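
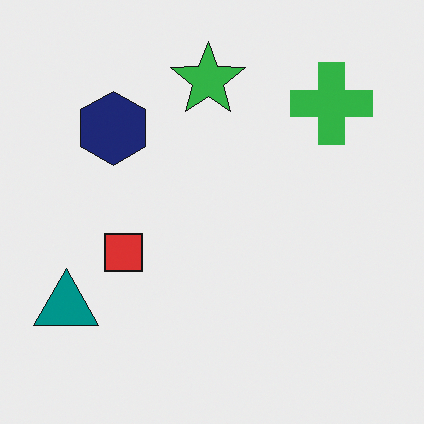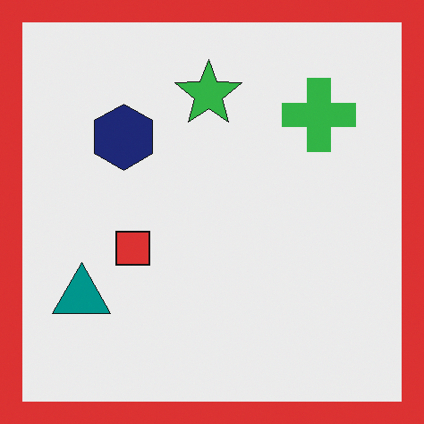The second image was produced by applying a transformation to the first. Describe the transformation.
This is the original image framed with a red border.

A solid red frame runs around the edge of the second image, with the content slightly shrunk inside it.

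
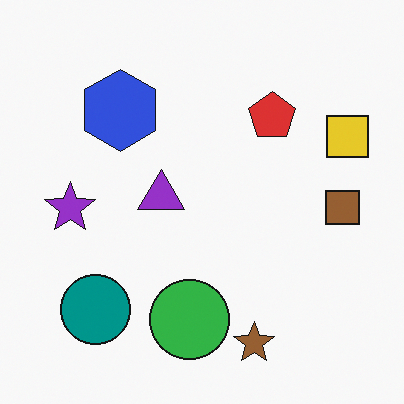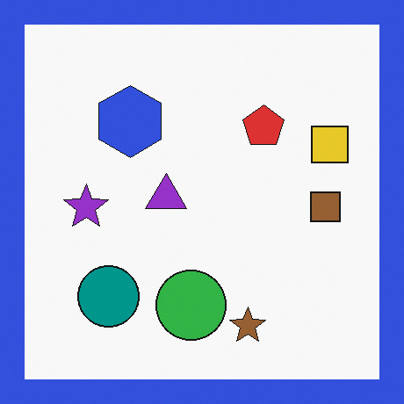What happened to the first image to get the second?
The second image is the first framed with a blue border.

A solid blue frame runs around the edge of the second image, with the content slightly shrunk inside it.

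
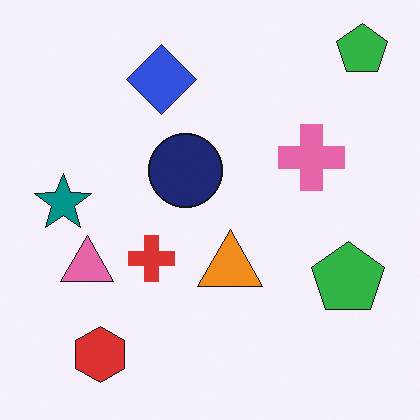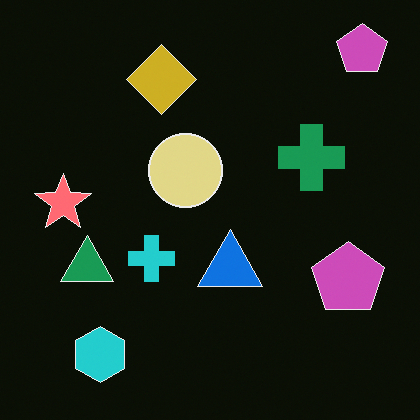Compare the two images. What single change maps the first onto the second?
The second image is the first color-inverted (negative).

The light background has become dark and every shape's color is its complement — a photographic negative.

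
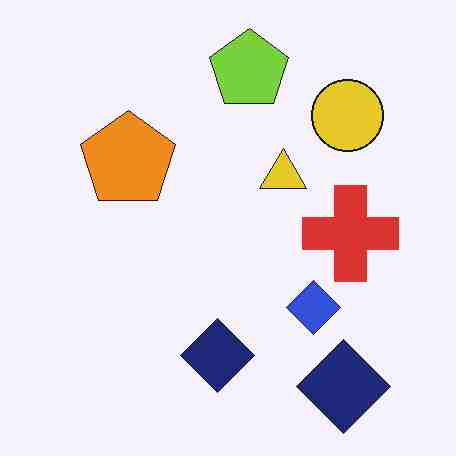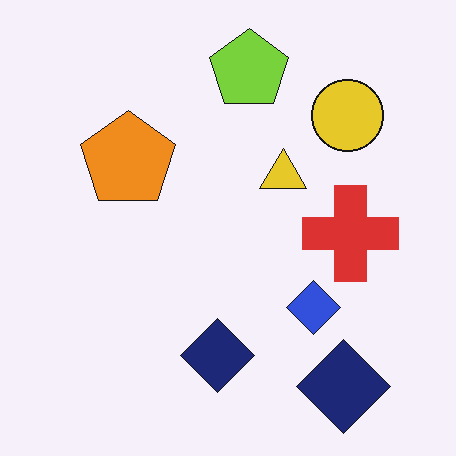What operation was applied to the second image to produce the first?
This is the original image heavily JPEG-compressed with obvious blocking artifacts.

Blocky 8×8 compression artifacts appear around shape edges and the flat background shows ringing — characteristic JPEG degradation.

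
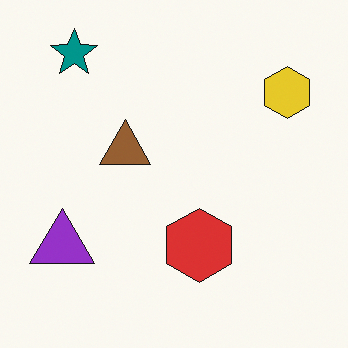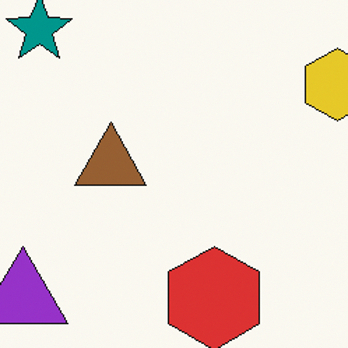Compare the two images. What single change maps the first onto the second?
It was cropped slightly and scaled back up.

The visible shapes are larger and the field of view is narrower; shapes near the original edges may be partly or wholly outside the frame — a crop-and-rescale.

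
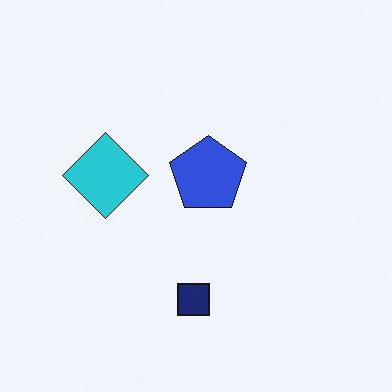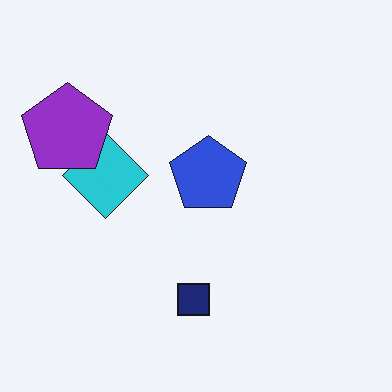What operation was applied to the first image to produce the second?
It was overlaid with an additional purple pentagon.

A purple pentagon appears in the second image that is absent from the first.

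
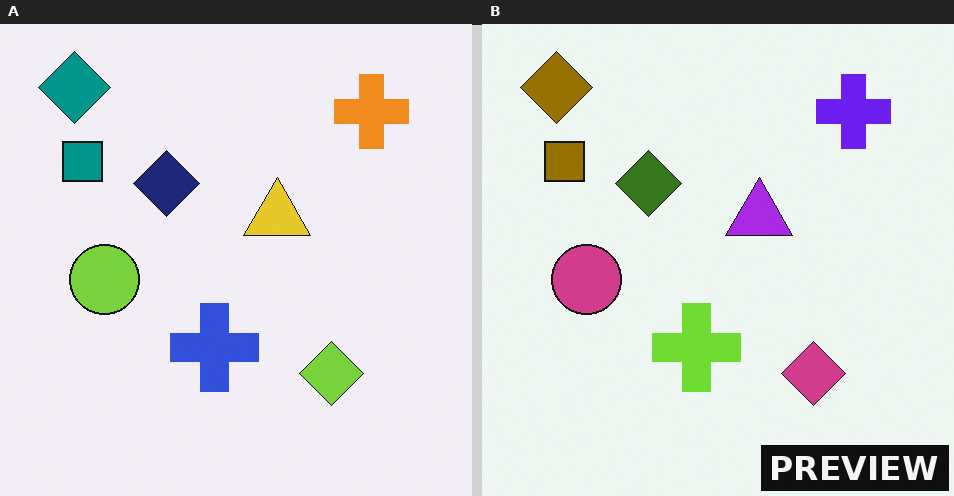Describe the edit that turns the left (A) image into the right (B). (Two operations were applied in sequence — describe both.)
The right (B) image is the left (A) hue-shifted through roughly half the color wheel, then watermarked with the text "PREVIEW" in the lower-right corner.

Every shape's color has rotated by the same amount around the hue wheel — a uniform hue shift. A dark label reading "PREVIEW" appears in the lower-right corner.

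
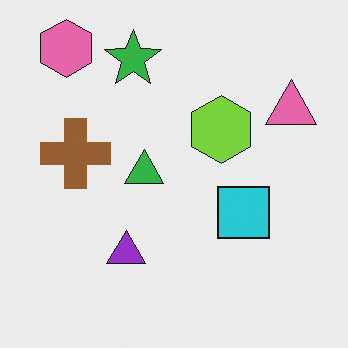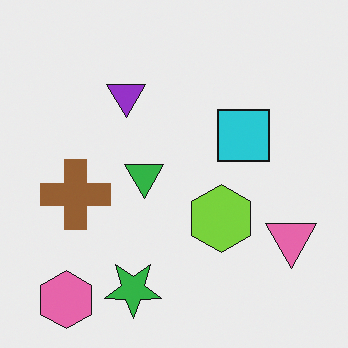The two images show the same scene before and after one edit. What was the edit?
Flipped vertically (top ↔ bottom).

The pink hexagon is in the top-left of the first image and the bottom-left of the second — shapes on opposite sides of the horizontal midline have swapped in a mirror flip.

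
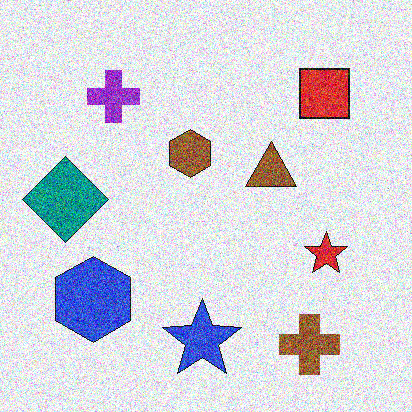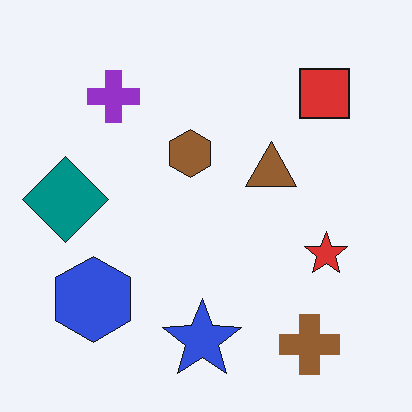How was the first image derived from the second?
The transformation is: degraded with heavy additive noise.

Random speckle covers the whole image, including the flat background.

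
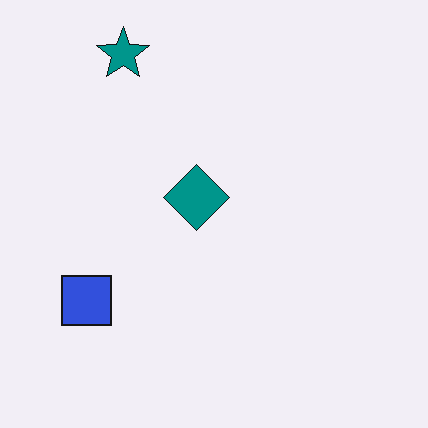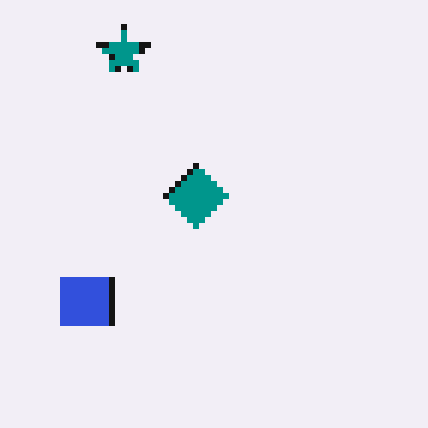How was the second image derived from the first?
The image was moderately pixelated.

Shapes are reduced to large square blocks; fine edges and outlines are lost — a downscale-then-upscale (mosaic) effect.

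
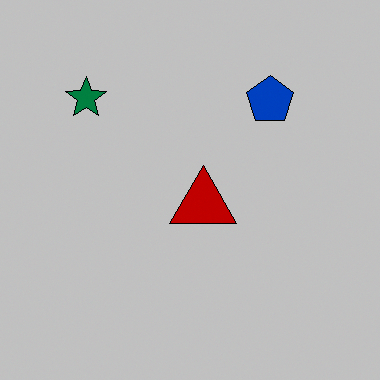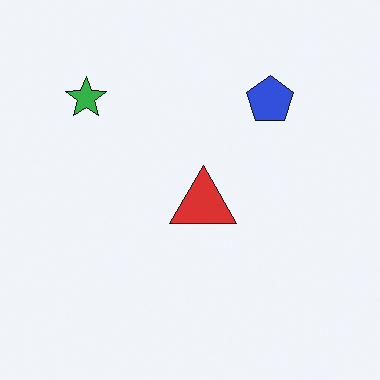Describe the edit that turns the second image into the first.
The image was heavily posterized to just a handful of flat colors.

Each flat color has snapped to a coarser quantized level — most visibly, the near-white background has dropped to a flat grey.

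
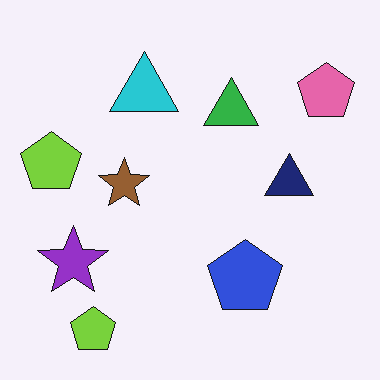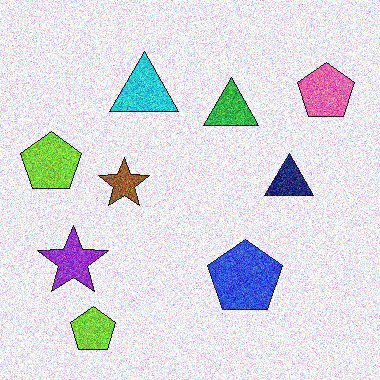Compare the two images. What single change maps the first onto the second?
It was degraded with strong gaussian noise.

Random speckle covers the whole image, including the flat background.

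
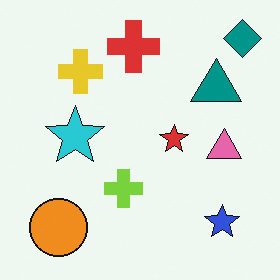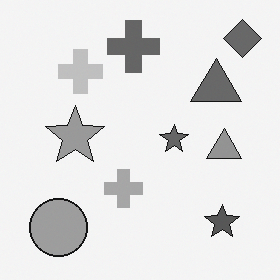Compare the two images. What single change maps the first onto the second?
Converted to grayscale.

All color is removed — every shape is now a shade of grey.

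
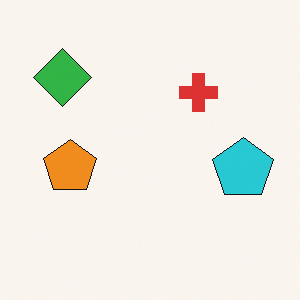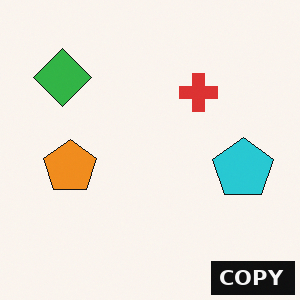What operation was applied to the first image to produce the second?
Watermarked with the text "COPY" in the lower-right corner.

A dark label reading "COPY" appears in the lower-right corner.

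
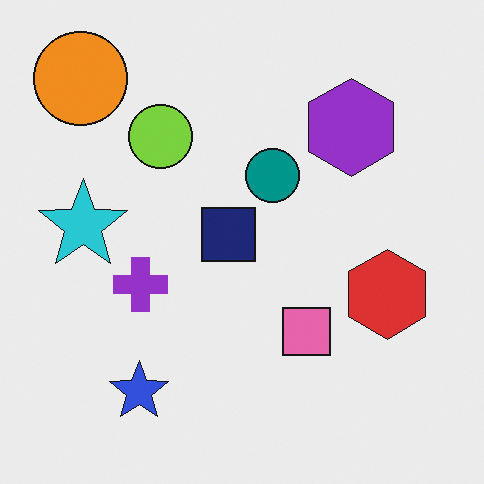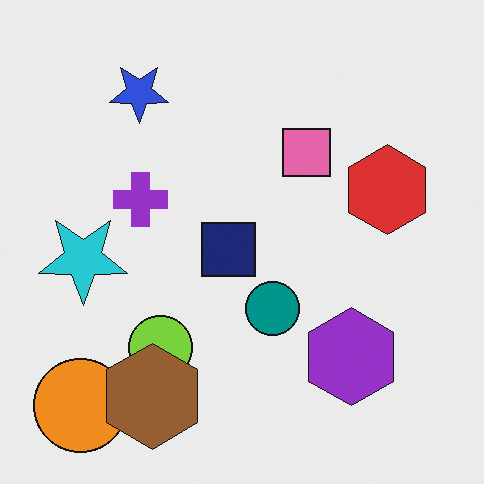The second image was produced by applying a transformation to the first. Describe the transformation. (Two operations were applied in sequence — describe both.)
The transformation is: flipped vertically (top ↔ bottom), then overlaid with an additional brown hexagon.

The orange circle is in the top-left of the first image and the bottom-left of the second — shapes on opposite sides of the horizontal midline have swapped in a mirror flip. A brown hexagon appears in the second image that is absent from the first.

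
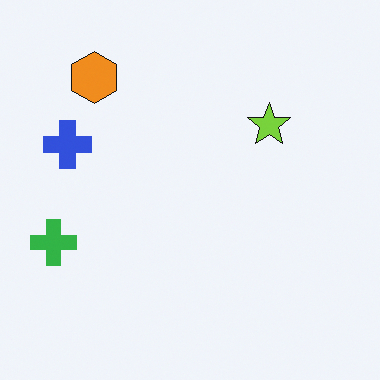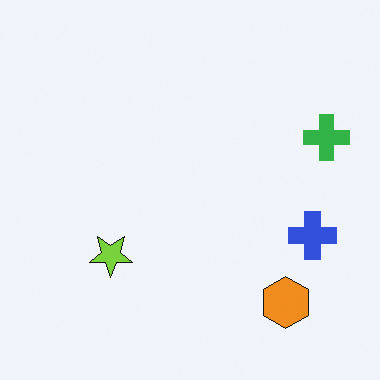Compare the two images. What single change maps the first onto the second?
Rotated 180°.

The orange hexagon sits in the top-left of the first image and the bottom-right of the second — consistent with a whole-image 180° rotation.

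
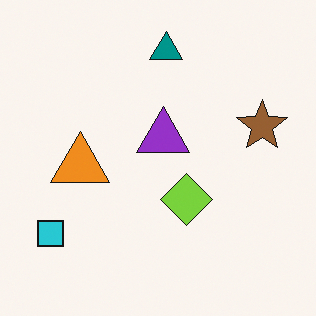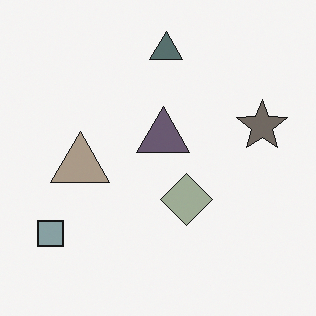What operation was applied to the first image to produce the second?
This is the original image made much more muted (saturation change).

All colors are more muted and greyish — a global saturation change.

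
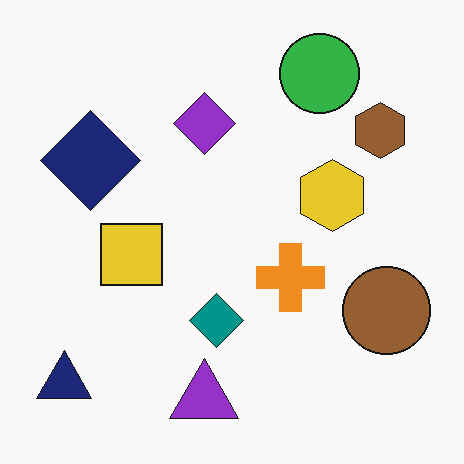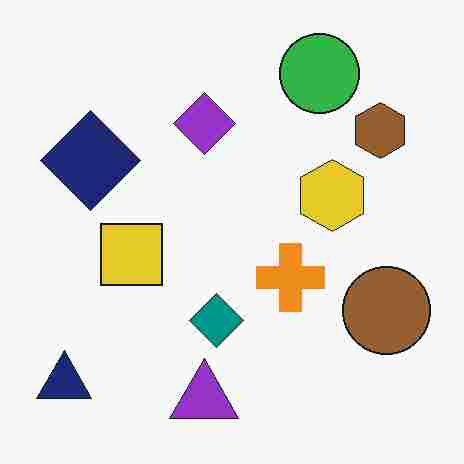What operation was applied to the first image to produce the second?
The transformation is: degraded with heavy JPEG compression.

Blocky 8×8 compression artifacts appear around shape edges and the flat background shows ringing — characteristic JPEG degradation.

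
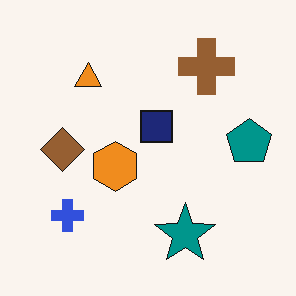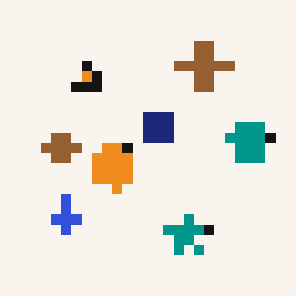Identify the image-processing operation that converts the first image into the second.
It was coarsely pixelated.

Shapes are reduced to large square blocks; fine edges and outlines are lost — a downscale-then-upscale (mosaic) effect.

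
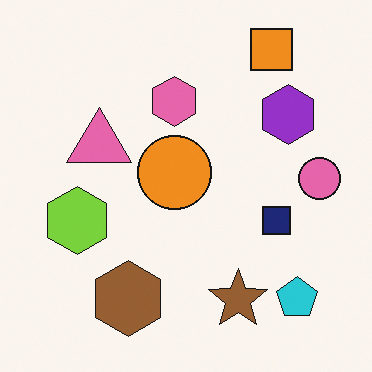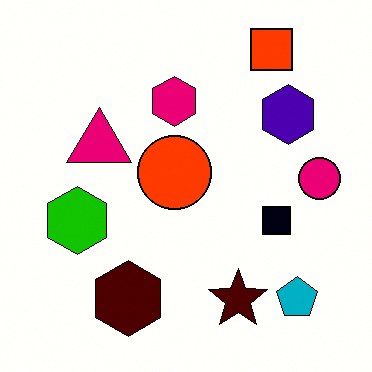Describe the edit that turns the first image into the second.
It was given much higher contrast.

Tones are pushed away from mid-grey across the whole image — a global contrast change.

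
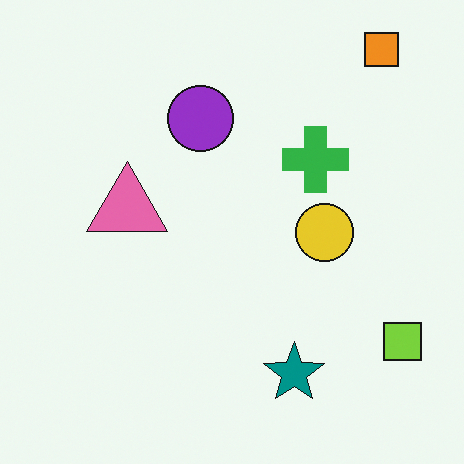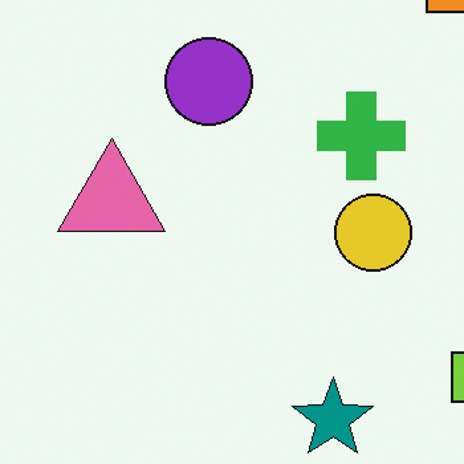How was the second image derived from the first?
The second image is the first cropped to a modestly smaller region and rescaled.

The visible shapes are larger and the field of view is narrower; shapes near the original edges may be partly or wholly outside the frame — a crop-and-rescale.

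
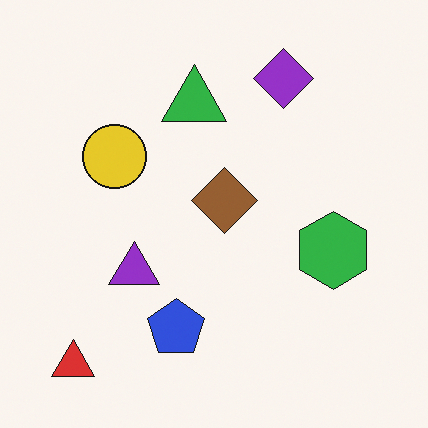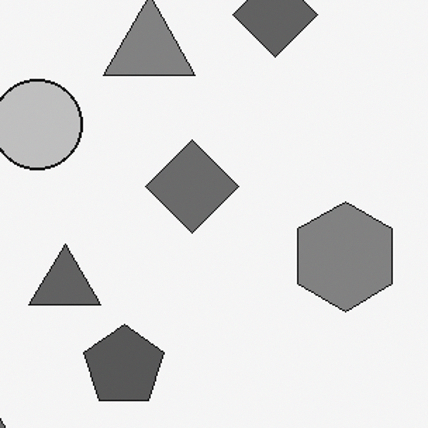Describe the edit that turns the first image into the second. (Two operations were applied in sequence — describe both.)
The image was converted to grayscale, then cropped to a modestly smaller region and rescaled.

All color is removed — every shape is now a shade of grey. The visible shapes are larger and the field of view is narrower; shapes near the original edges may be partly or wholly outside the frame — a crop-and-rescale.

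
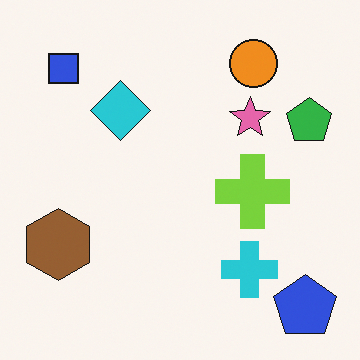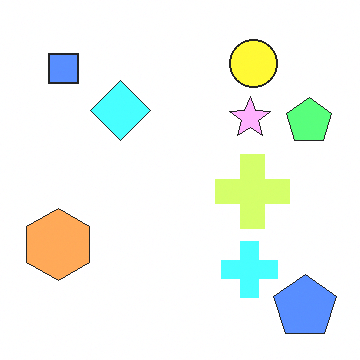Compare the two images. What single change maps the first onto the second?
The second image is the first noticeably brightened.

Every pixel — background and shapes alike — is uniformly brightened.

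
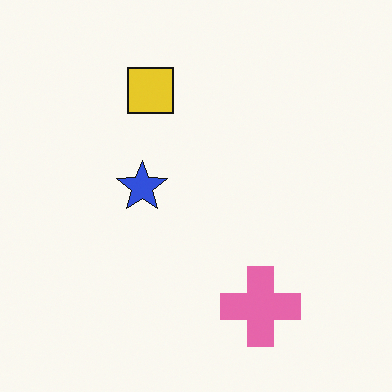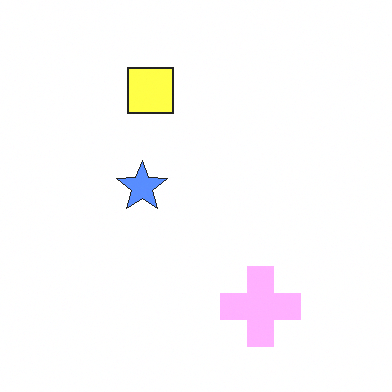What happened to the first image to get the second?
The transformation is: brightened a lot.

Every pixel — background and shapes alike — is uniformly brightened.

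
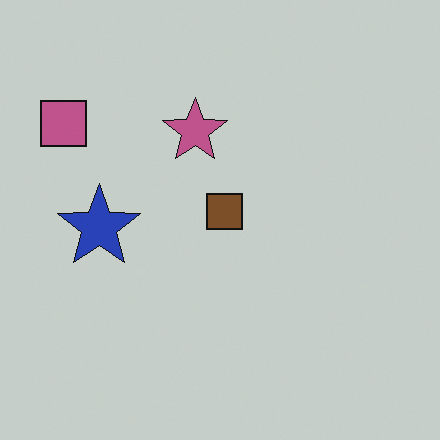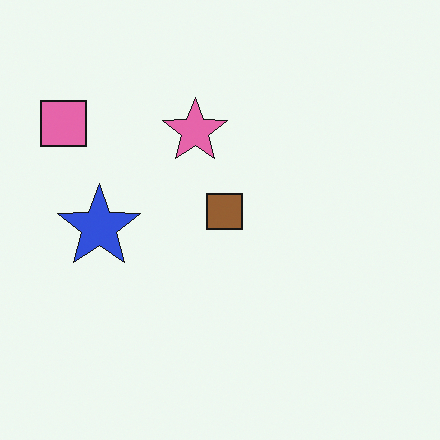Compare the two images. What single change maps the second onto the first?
The transformation is: darkened a little.

Every pixel — background and shapes alike — is uniformly darkened.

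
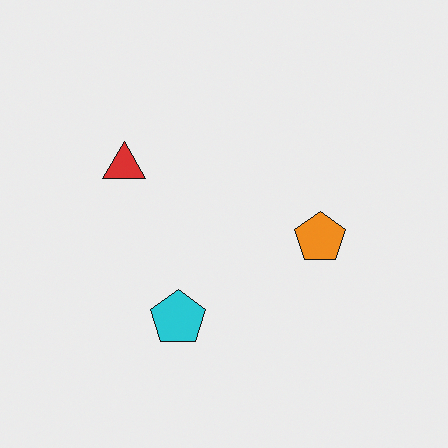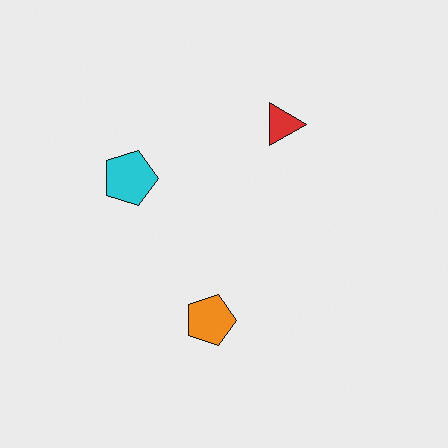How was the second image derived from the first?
This is the original image rotated 90° clockwise.

The red triangle sits in the left of the first image and the top of the second — consistent with a whole-image 90° clockwise rotation.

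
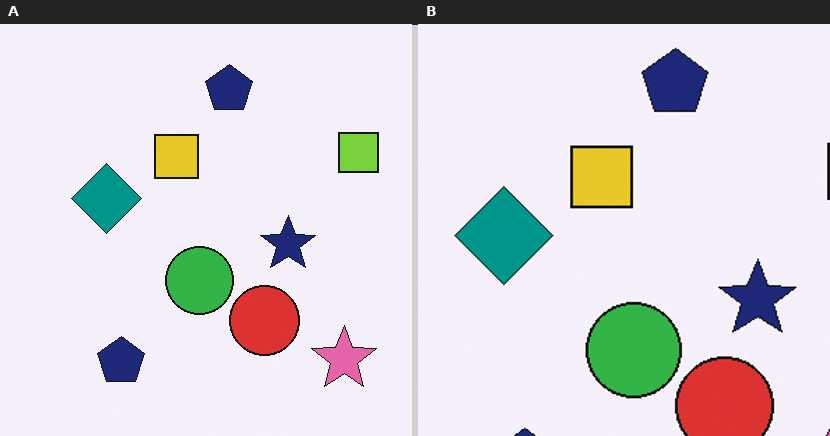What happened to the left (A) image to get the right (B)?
The image was cropped to a modestly smaller region and rescaled.

The visible shapes are larger and the field of view is narrower; shapes near the original edges may be partly or wholly outside the frame — a crop-and-rescale.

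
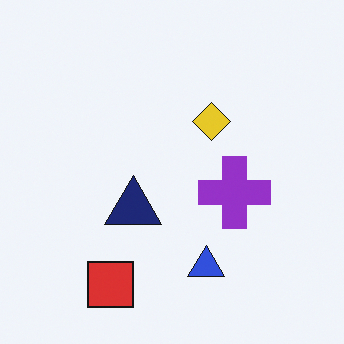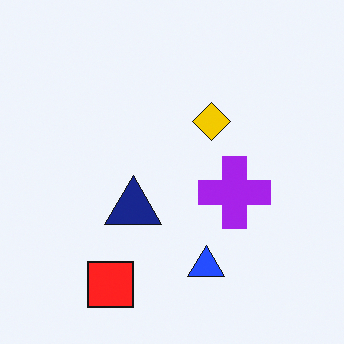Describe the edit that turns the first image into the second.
This is the original image slightly oversaturated.

All colors are more vivid — a global saturation change.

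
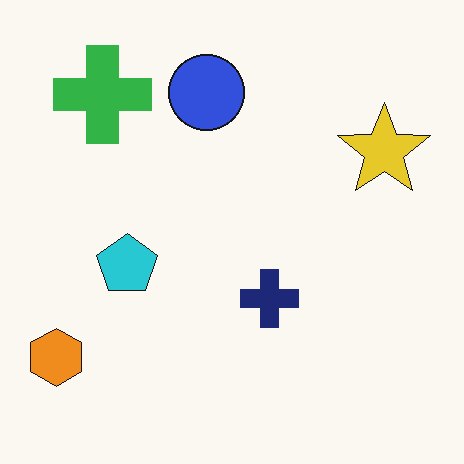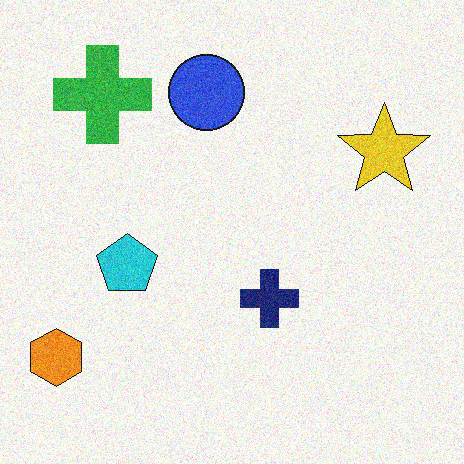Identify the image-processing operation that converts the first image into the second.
The transformation is: degraded with visible gaussian noise.

Random speckle covers the whole image, including the flat background.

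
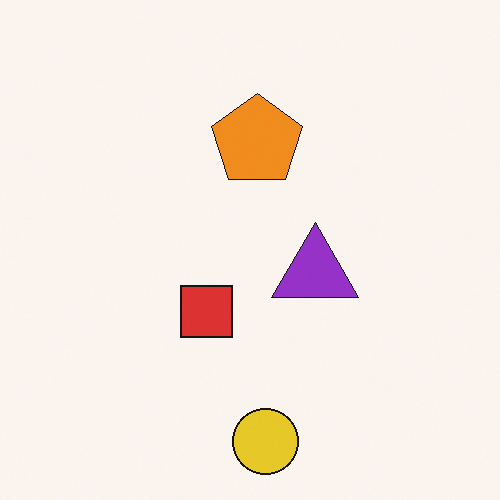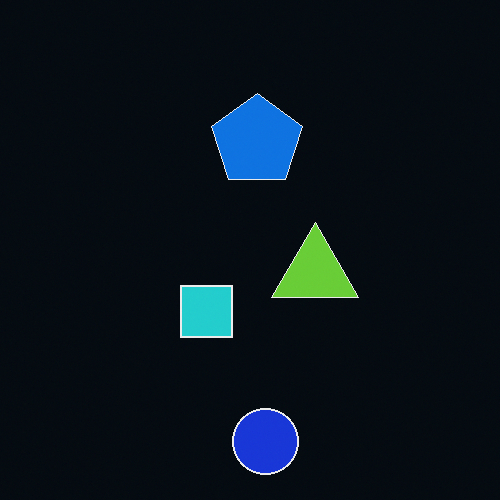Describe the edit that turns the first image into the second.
Color-inverted (negative).

The light background has become dark and every shape's color is its complement — a photographic negative.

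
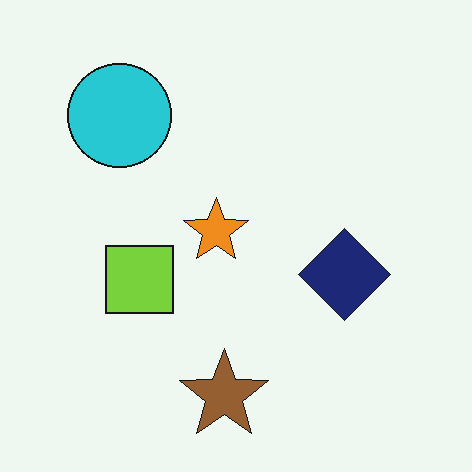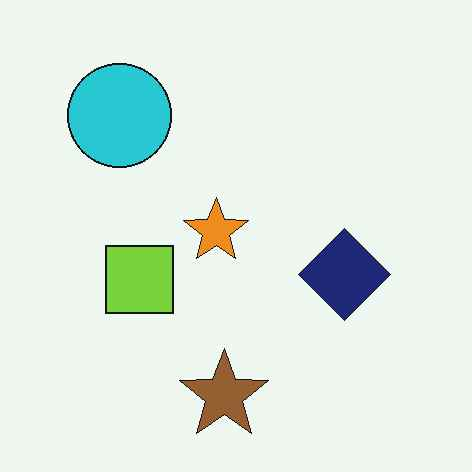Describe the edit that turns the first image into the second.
The image was JPEG-compressed with visible artifacts.

Blocky 8×8 compression artifacts appear around shape edges and the flat background shows ringing — characteristic JPEG degradation.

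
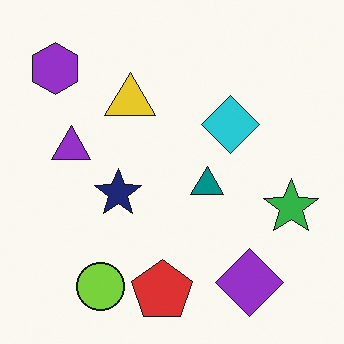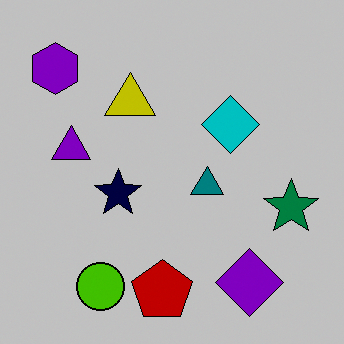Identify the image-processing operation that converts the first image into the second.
The second image is the first heavily posterized to just a handful of flat colors.

Each flat color has snapped to a coarser quantized level — most visibly, the near-white background has dropped to a flat grey.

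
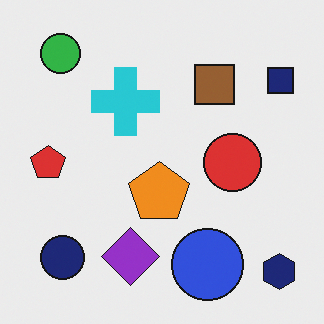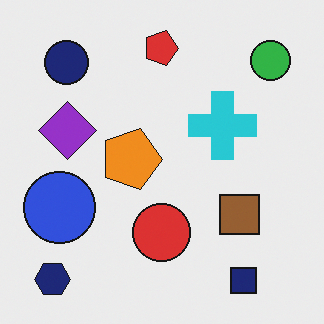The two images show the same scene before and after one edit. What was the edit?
Rotated 90° clockwise.

The navy hexagon sits in the bottom-right of the first image and the bottom-left of the second — consistent with a whole-image 90° clockwise rotation.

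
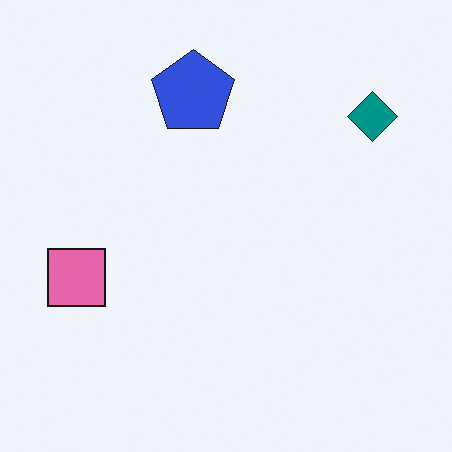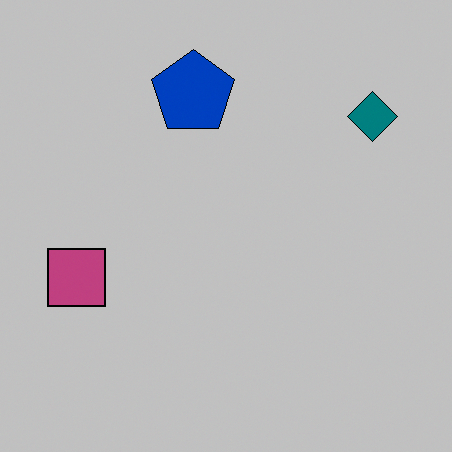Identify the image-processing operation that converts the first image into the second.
Heavily posterized to just a handful of flat colors.

Each flat color has snapped to a coarser quantized level — most visibly, the near-white background has dropped to a flat grey.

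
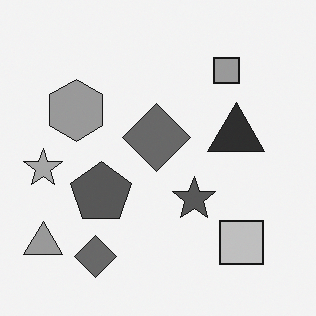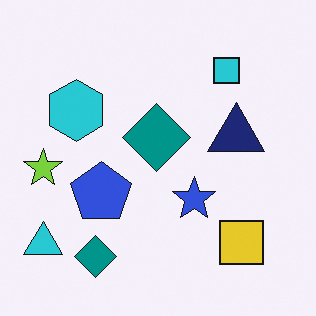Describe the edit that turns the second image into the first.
This is the original image converted to grayscale.

All color is removed — every shape is now a shade of grey.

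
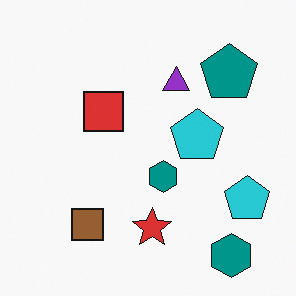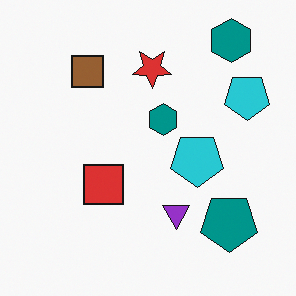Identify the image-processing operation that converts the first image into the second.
The image was flipped vertically (top ↔ bottom).

The red star is in the bottom of the first image and the top of the second — shapes on opposite sides of the horizontal midline have swapped in a mirror flip.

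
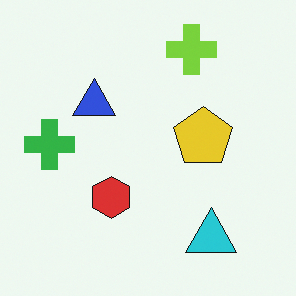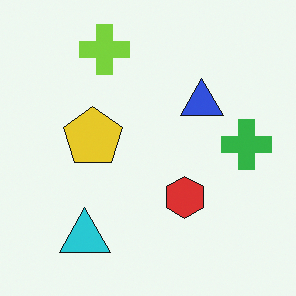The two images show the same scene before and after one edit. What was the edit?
This is the original image flipped horizontally (left ↔ right).

The green cross is in the left of the first image and the right of the second — shapes on opposite sides of the vertical midline have swapped in a mirror flip.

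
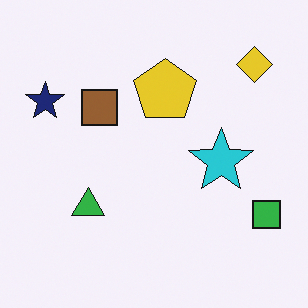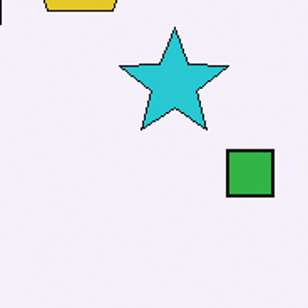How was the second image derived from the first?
The transformation is: cropped to a noticeably smaller region and rescaled.

The visible shapes are larger and the field of view is narrower; shapes near the original edges may be partly or wholly outside the frame — a crop-and-rescale.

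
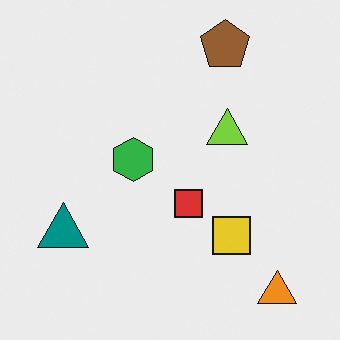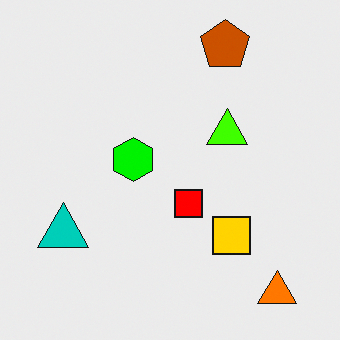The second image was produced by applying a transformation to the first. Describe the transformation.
The transformation is: made much more vivid (saturation change).

All colors are more vivid — a global saturation change.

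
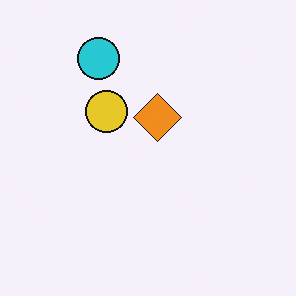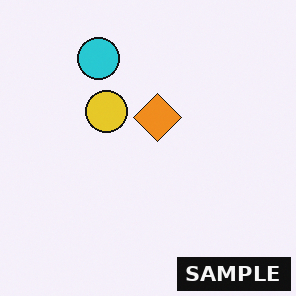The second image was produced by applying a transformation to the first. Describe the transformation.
The second image is the first watermarked with the text "SAMPLE" in the lower-right corner.

A dark label reading "SAMPLE" appears in the lower-right corner.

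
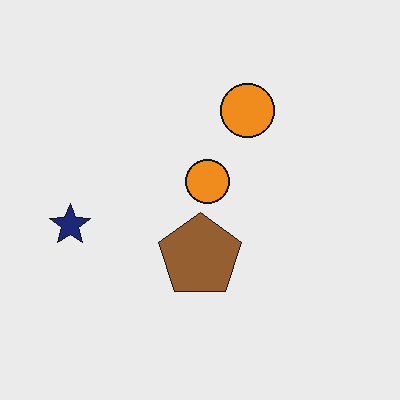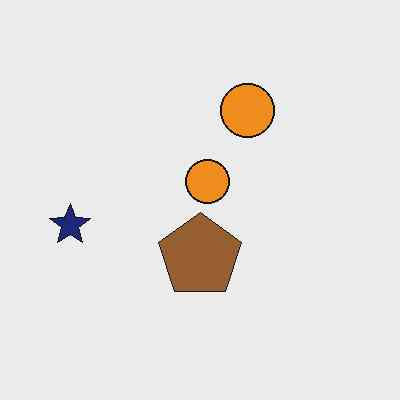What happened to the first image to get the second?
It was given moderate JPEG compression.

Blocky 8×8 compression artifacts appear around shape edges and the flat background shows ringing — characteristic JPEG degradation.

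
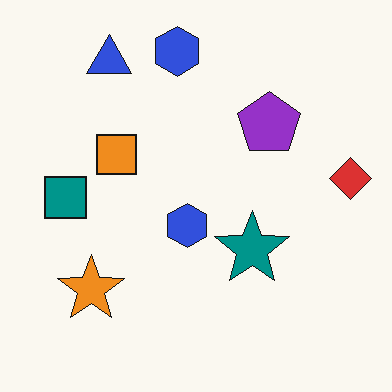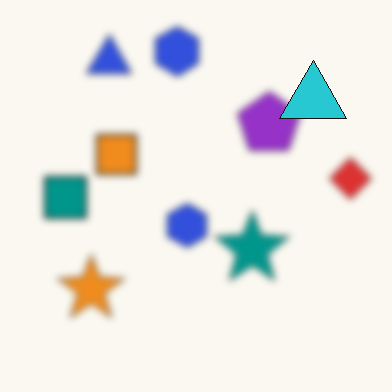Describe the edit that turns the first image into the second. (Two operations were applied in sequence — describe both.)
The second image is the first noticeably gaussian-blurred, then overlaid with an additional cyan triangle.

Shape edges and outlines are uniformly softened across the whole image. A cyan triangle appears in the second image that is absent from the first.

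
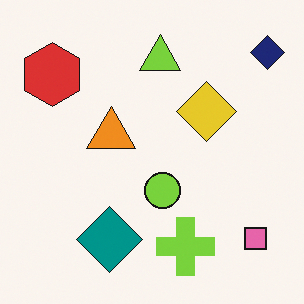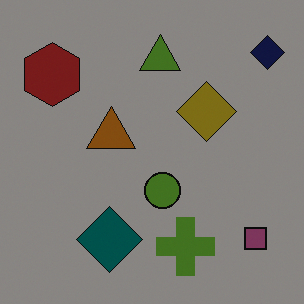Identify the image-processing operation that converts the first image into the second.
This is the original image substantially darkened.

Every pixel — background and shapes alike — is uniformly darkened.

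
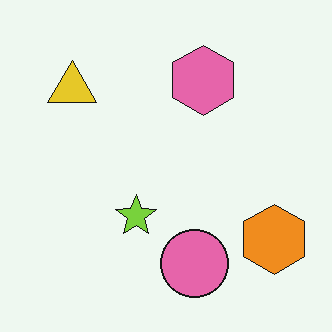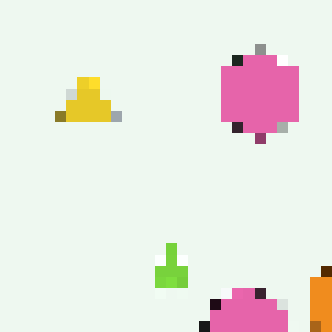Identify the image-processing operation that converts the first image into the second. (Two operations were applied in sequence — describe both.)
Cropped slightly and scaled back up, then coarsely pixelated.

The visible shapes are larger and the field of view is narrower; shapes near the original edges may be partly or wholly outside the frame — a crop-and-rescale. Shapes are reduced to large square blocks; fine edges and outlines are lost — a downscale-then-upscale (mosaic) effect.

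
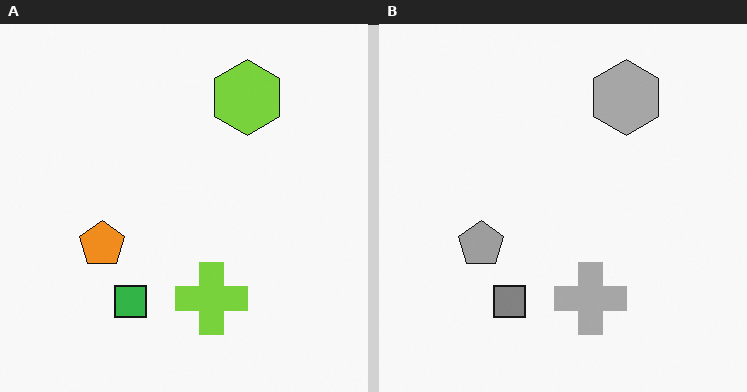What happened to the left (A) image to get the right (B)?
This is the original image converted to grayscale.

All color is removed — every shape is now a shade of grey.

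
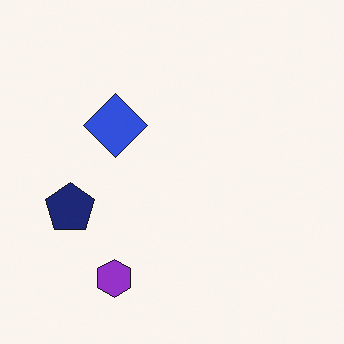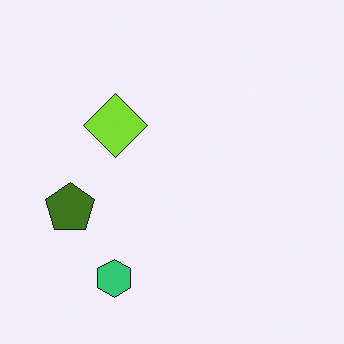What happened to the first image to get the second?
The transformation is: hue-shifted by a large amount.

Every shape's color has rotated by the same amount around the hue wheel — a uniform hue shift.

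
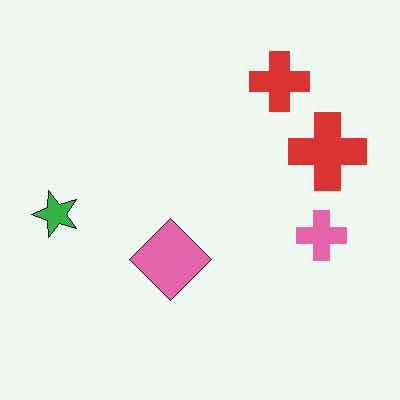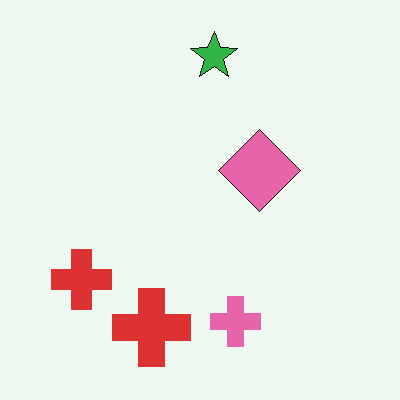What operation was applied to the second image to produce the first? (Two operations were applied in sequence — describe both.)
This is the original image given moderate JPEG compression, then transposed (reflected across the top-left ↔ bottom-right diagonal).

Blocky 8×8 compression artifacts appear around shape edges and the flat background shows ringing — characteristic JPEG degradation. Shapes have swapped their row and column positions — what was in the top-right is now in the bottom-left — a diagonal reflection.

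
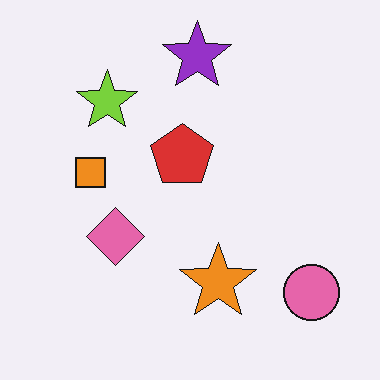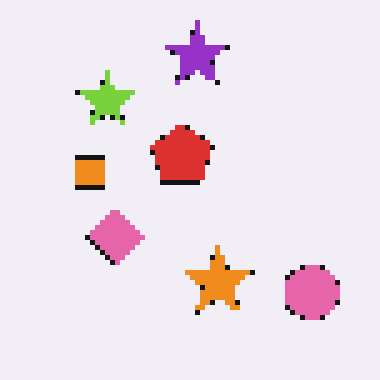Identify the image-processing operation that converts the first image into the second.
The transformation is: mildly pixelated.

Shapes are reduced to large square blocks; fine edges and outlines are lost — a downscale-then-upscale (mosaic) effect.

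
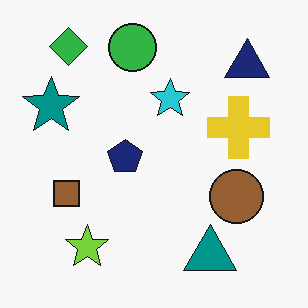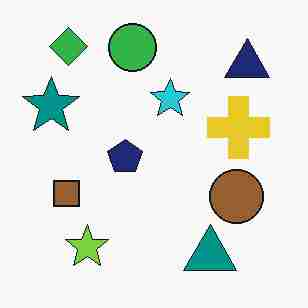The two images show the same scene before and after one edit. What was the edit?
It was heavily JPEG-compressed with obvious blocking artifacts.

Blocky 8×8 compression artifacts appear around shape edges and the flat background shows ringing — characteristic JPEG degradation.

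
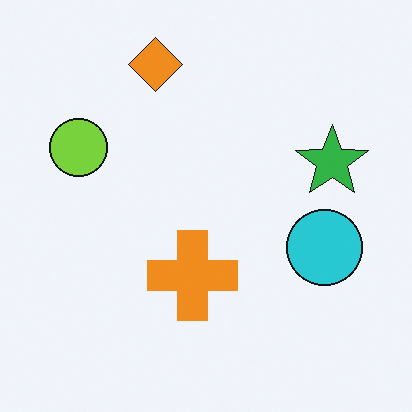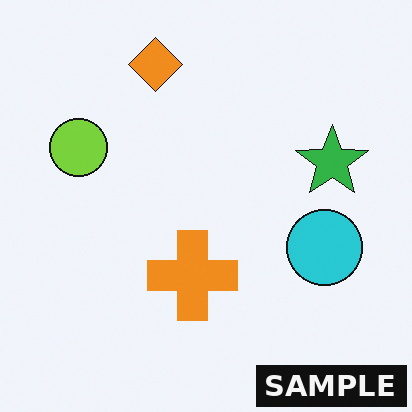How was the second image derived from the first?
The second image is the first watermarked with the text "SAMPLE" in the lower-right corner.

A dark label reading "SAMPLE" appears in the lower-right corner.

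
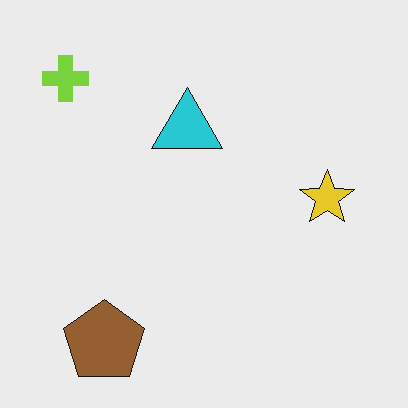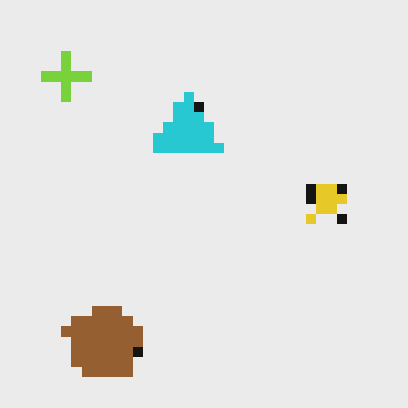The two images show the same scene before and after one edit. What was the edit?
The transformation is: coarsely pixelated.

Shapes are reduced to large square blocks; fine edges and outlines are lost — a downscale-then-upscale (mosaic) effect.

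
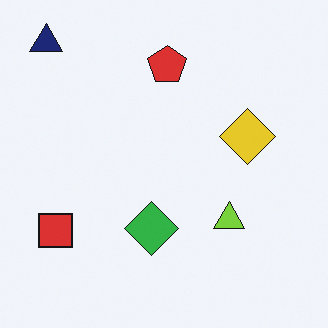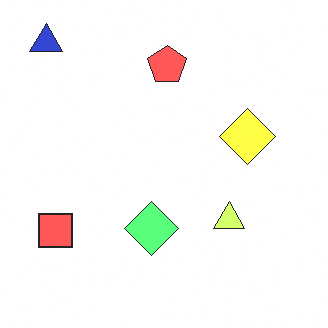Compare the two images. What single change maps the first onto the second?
This is the original image noticeably brightened.

Every pixel — background and shapes alike — is uniformly brightened.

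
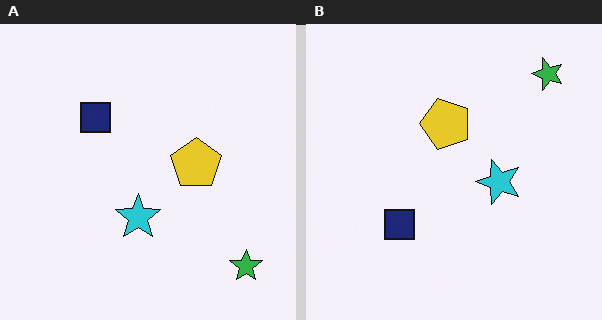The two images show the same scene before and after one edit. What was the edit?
The transformation is: rotated 90° counter-clockwise.

The green star sits in the bottom-right of the left (A) image and the top-right of the right (B) — consistent with a whole-image 90° counter-clockwise rotation.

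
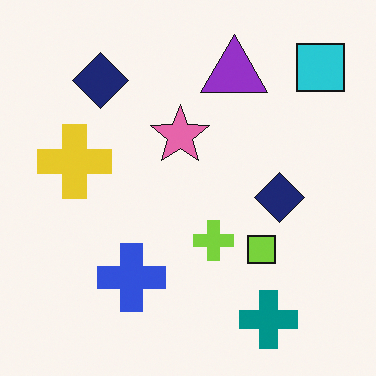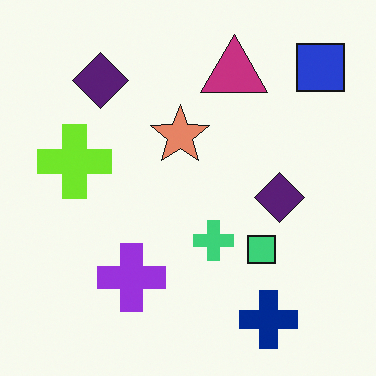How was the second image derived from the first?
It was hue-shifted by a small amount.

Every shape's color has rotated by the same amount around the hue wheel — a uniform hue shift.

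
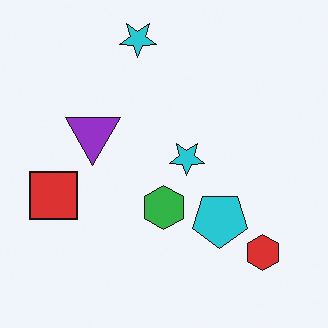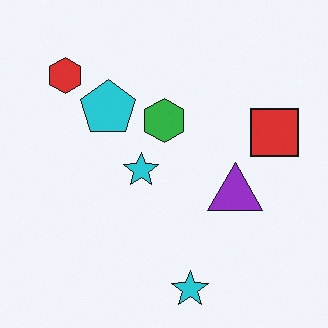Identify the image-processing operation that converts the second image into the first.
It was rotated 180°.

The red hexagon sits in the top-left of the second image and the bottom-right of the first — consistent with a whole-image 180° rotation.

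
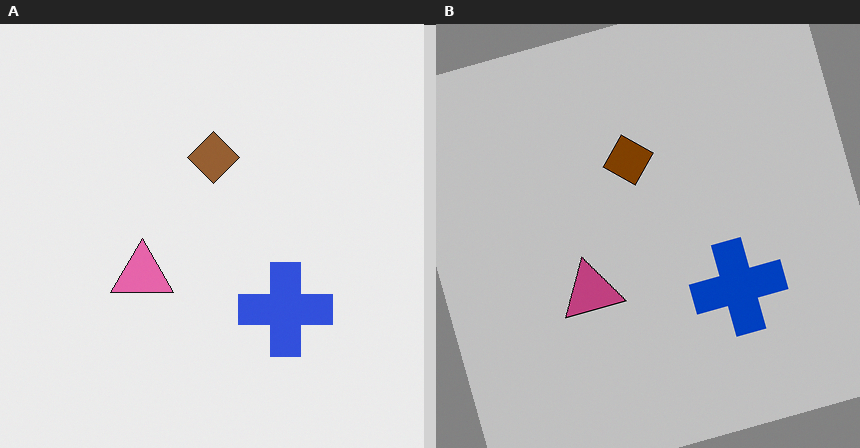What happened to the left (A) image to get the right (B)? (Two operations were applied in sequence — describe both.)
The right (B) image is the left (A) aggressively posterized, then rotated counter-clockwise by a moderate amount.

Each flat color has snapped to a coarser quantized level — most visibly, the near-white background has dropped to a flat grey. Every shape is tilted by the same angle and the image corners show triangular fill wedges — a whole-image rotation by a non-right angle.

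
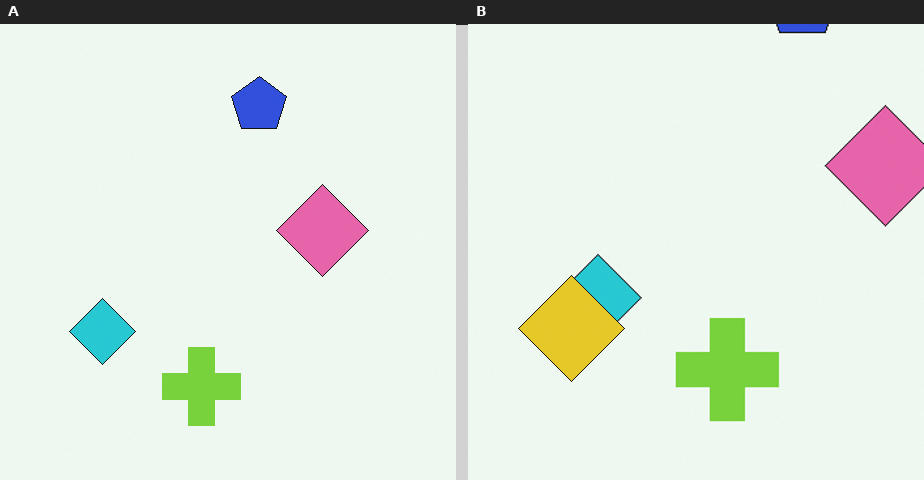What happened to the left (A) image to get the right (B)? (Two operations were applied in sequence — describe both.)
It was cropped slightly and scaled back up, then overlaid with an additional yellow diamond.

The visible shapes are larger and the field of view is narrower; shapes near the original edges may be partly or wholly outside the frame — a crop-and-rescale. A yellow diamond appears in the right (B) image that is absent from the left (A).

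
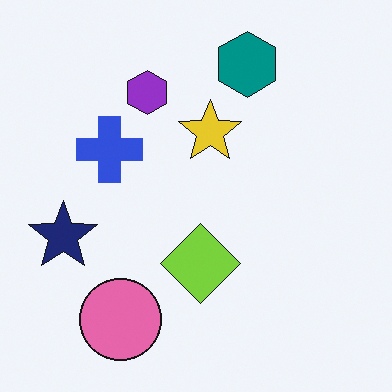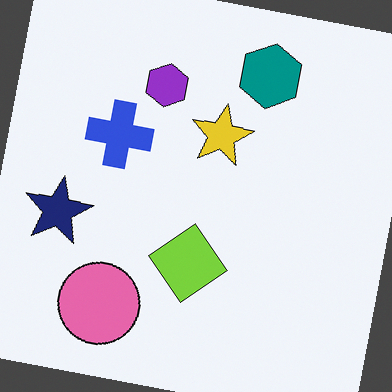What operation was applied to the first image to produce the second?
This is the original image rotated clockwise by a slight angle.

Every shape is tilted by the same angle and the image corners show triangular fill wedges — a whole-image rotation by a non-right angle.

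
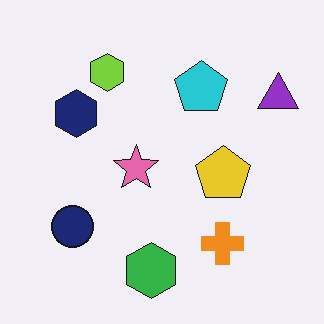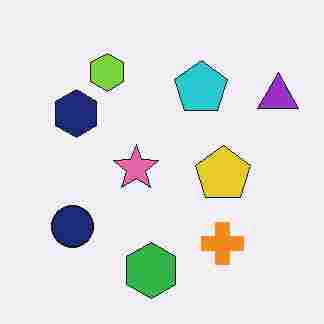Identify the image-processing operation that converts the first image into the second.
Degraded with heavy JPEG compression.

Blocky 8×8 compression artifacts appear around shape edges and the flat background shows ringing — characteristic JPEG degradation.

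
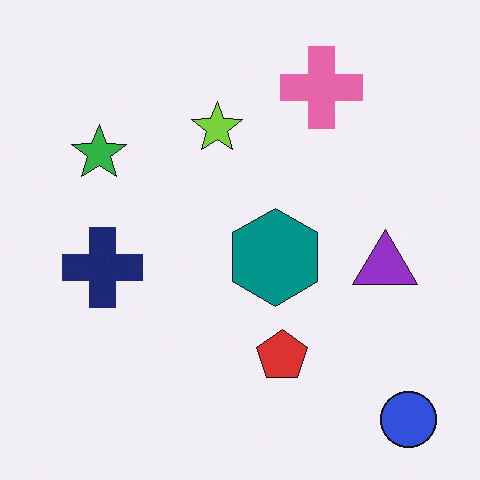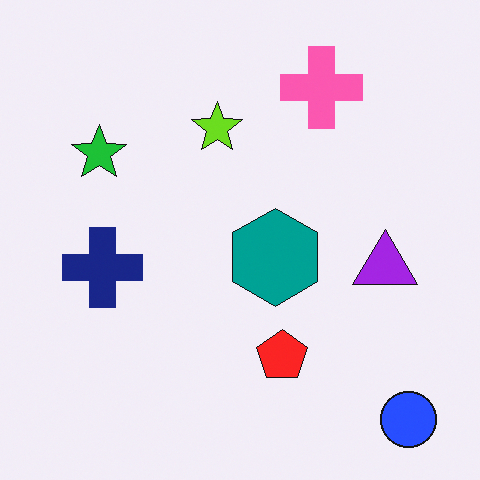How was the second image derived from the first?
This is the original image slightly oversaturated.

All colors are more vivid — a global saturation change.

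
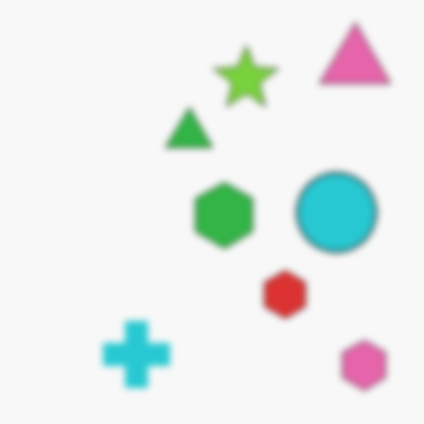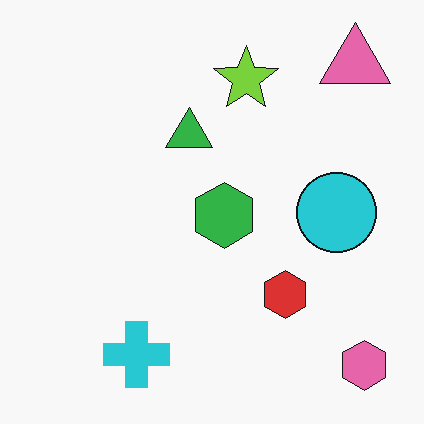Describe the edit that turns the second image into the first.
The first image is the second moderately blurred.

Shape edges and outlines are uniformly softened across the whole image.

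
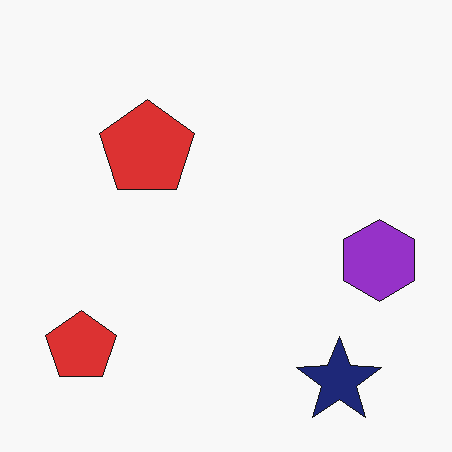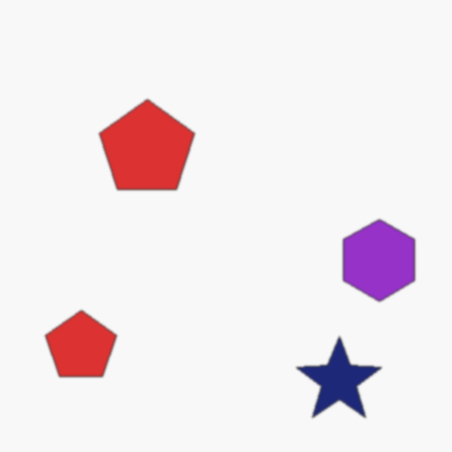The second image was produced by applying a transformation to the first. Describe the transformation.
This is the original image slightly softened.

Shape edges and outlines are uniformly softened across the whole image.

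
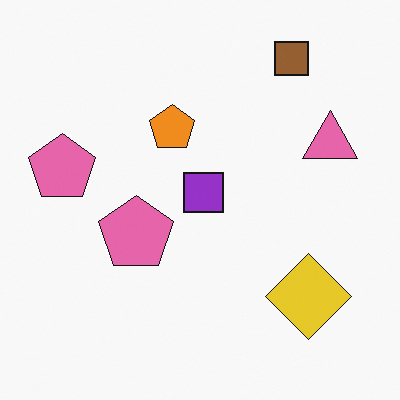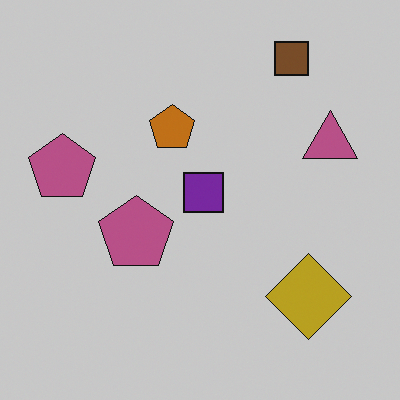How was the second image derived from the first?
This is the original image slightly darkened.

Every pixel — background and shapes alike — is uniformly darkened.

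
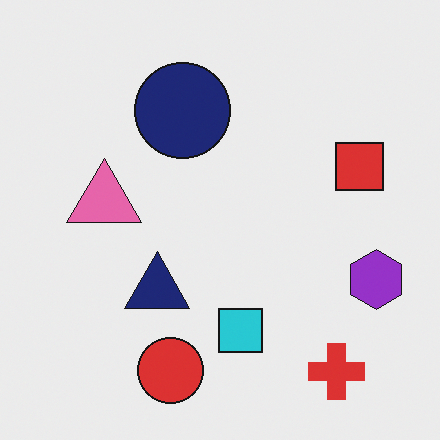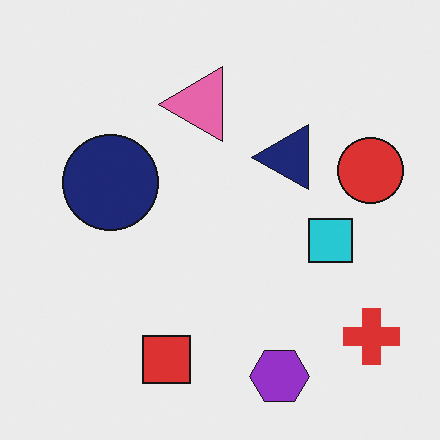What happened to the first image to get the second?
The transformation is: transposed (reflected across the top-left ↔ bottom-right diagonal).

Shapes have swapped their row and column positions — what was in the top-right is now in the bottom-left — a diagonal reflection.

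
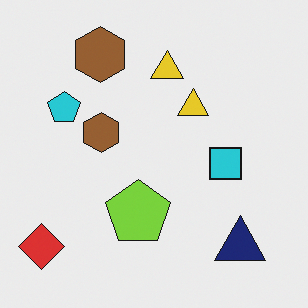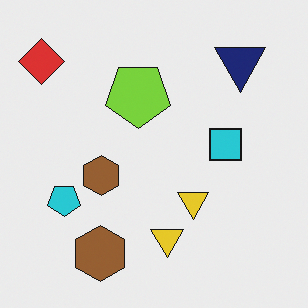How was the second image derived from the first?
This is the original image flipped vertically (top ↔ bottom).

The red diamond is in the bottom-left of the first image and the top-left of the second — shapes on opposite sides of the horizontal midline have swapped in a mirror flip.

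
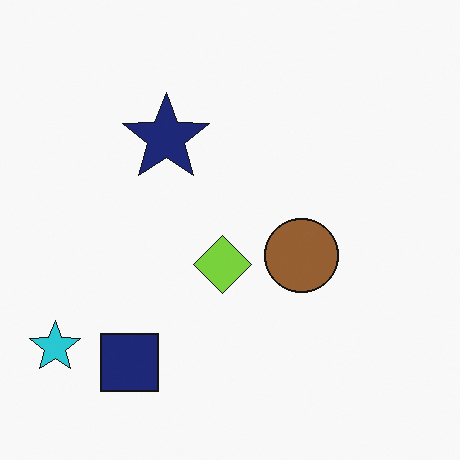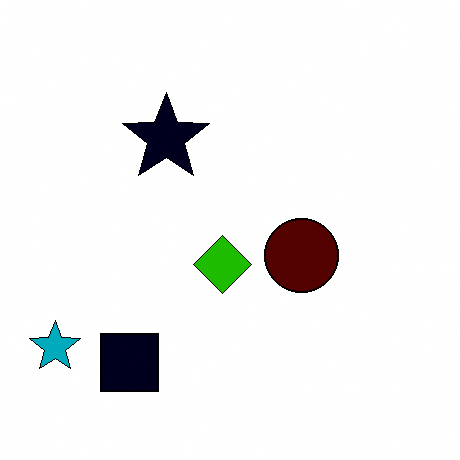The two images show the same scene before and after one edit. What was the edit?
The second image is the first boosted in contrast.

Tones are pushed away from mid-grey across the whole image — a global contrast change.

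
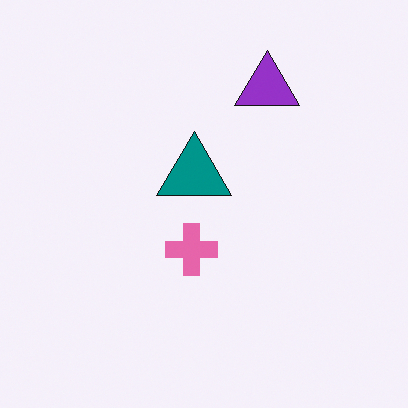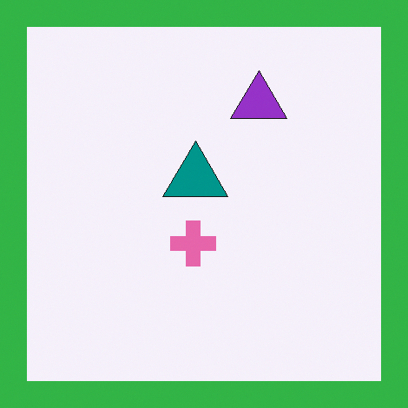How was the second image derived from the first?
The second image is the first framed with a green border.

A solid green frame runs around the edge of the second image, with the content slightly shrunk inside it.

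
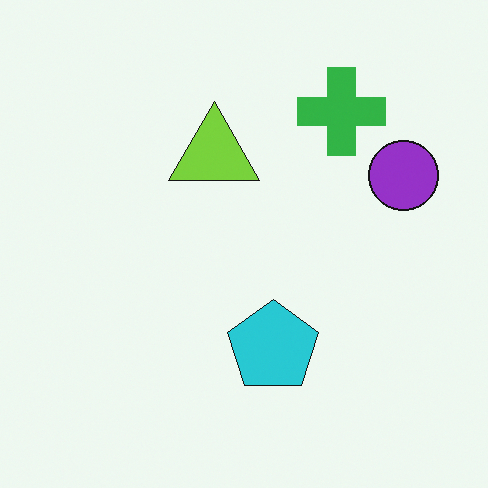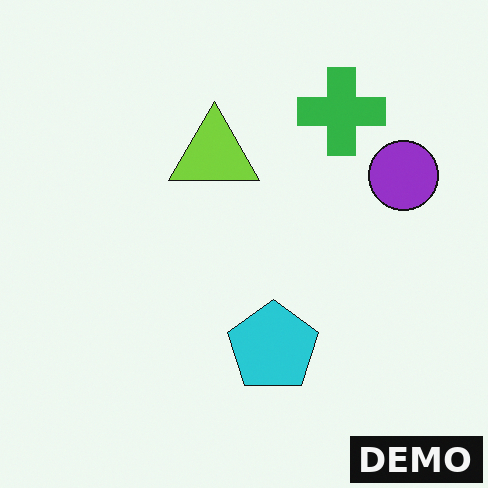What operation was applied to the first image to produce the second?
The transformation is: watermarked with the text "DEMO" in the lower-right corner.

A dark label reading "DEMO" appears in the lower-right corner.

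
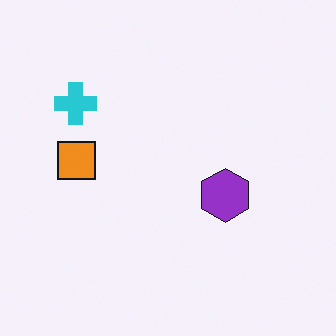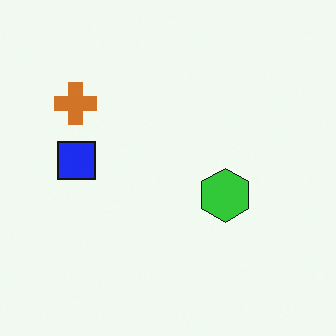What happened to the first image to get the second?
The second image is the first hue-shifted by a large amount.

Every shape's color has rotated by the same amount around the hue wheel — a uniform hue shift.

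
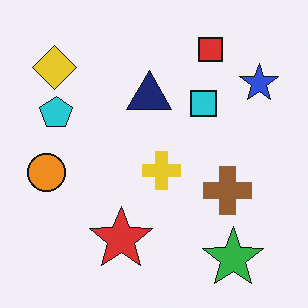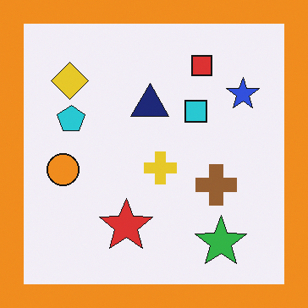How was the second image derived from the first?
The transformation is: framed with a orange border.

A solid orange frame runs around the edge of the second image, with the content slightly shrunk inside it.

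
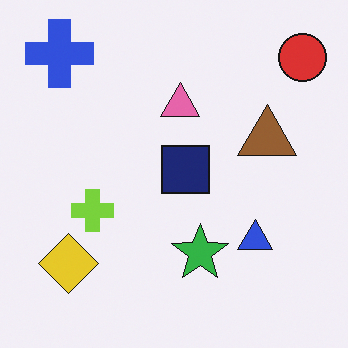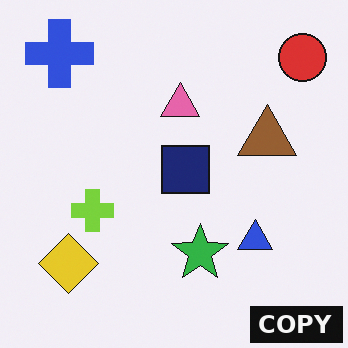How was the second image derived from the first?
Watermarked with the text "COPY" in the lower-right corner.

A dark label reading "COPY" appears in the lower-right corner.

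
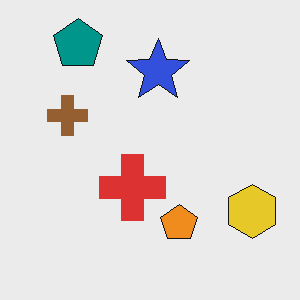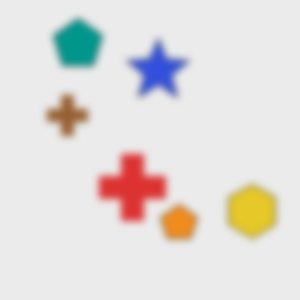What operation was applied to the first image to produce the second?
The second image is the first noticeably gaussian-blurred.

Shape edges and outlines are uniformly softened across the whole image.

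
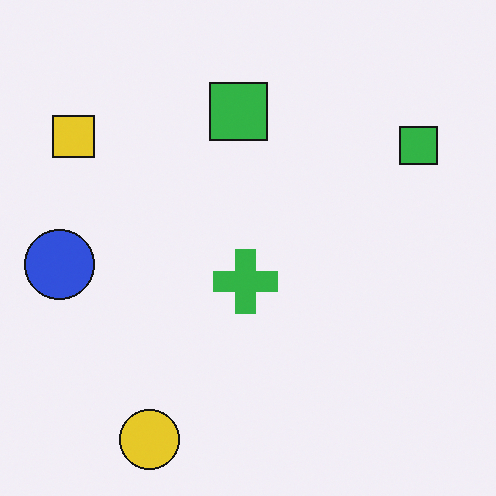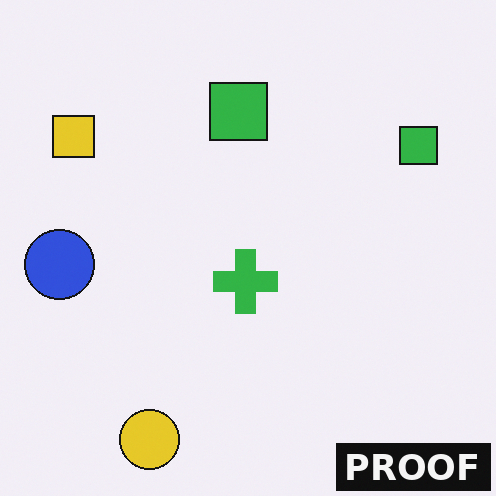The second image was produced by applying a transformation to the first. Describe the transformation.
It was watermarked with the text "PROOF" in the lower-right corner.

A dark label reading "PROOF" appears in the lower-right corner.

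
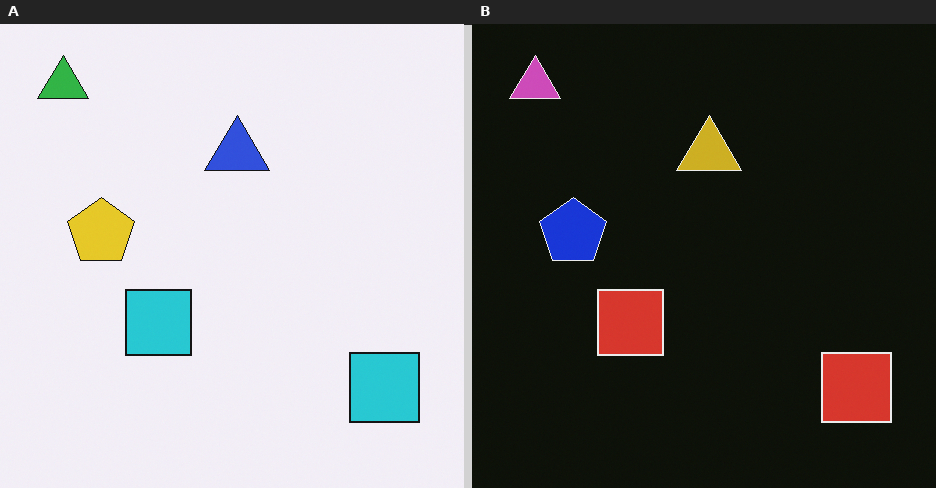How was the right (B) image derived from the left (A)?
This is the original image color-inverted (negative).

The light background has become dark and every shape's color is its complement — a photographic negative.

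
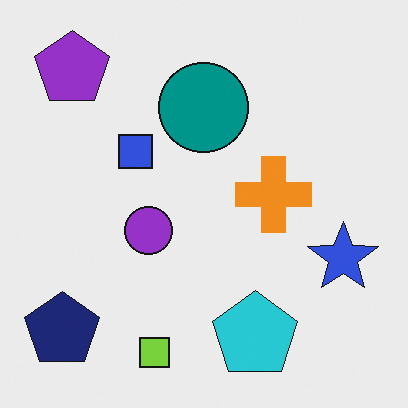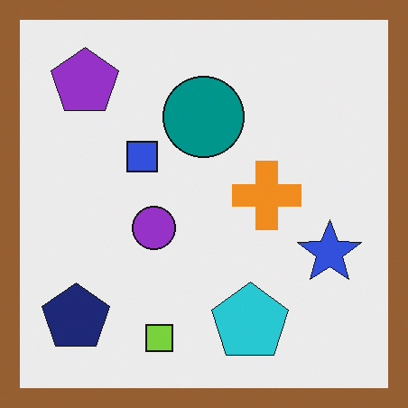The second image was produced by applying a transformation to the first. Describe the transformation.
It was framed with a brown border.

A solid brown frame runs around the edge of the second image, with the content slightly shrunk inside it.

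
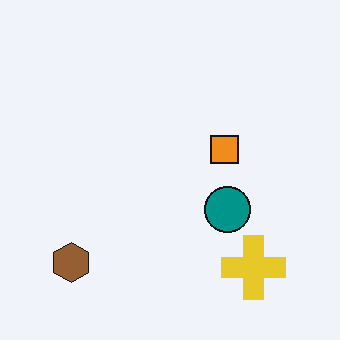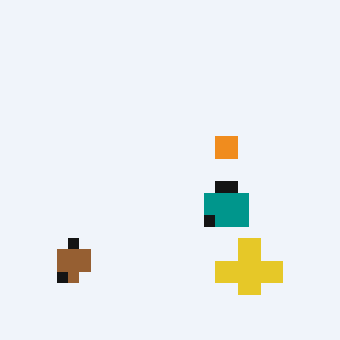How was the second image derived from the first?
The image was heavily pixelated into large blocks.

Shapes are reduced to large square blocks; fine edges and outlines are lost — a downscale-then-upscale (mosaic) effect.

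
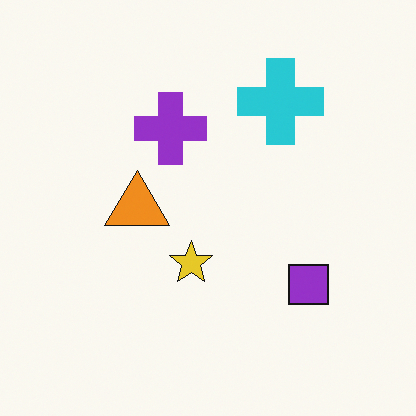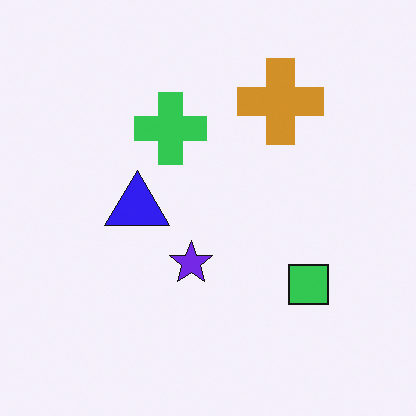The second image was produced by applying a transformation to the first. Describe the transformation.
The transformation is: hue-shifted by a large amount.

Every shape's color has rotated by the same amount around the hue wheel — a uniform hue shift.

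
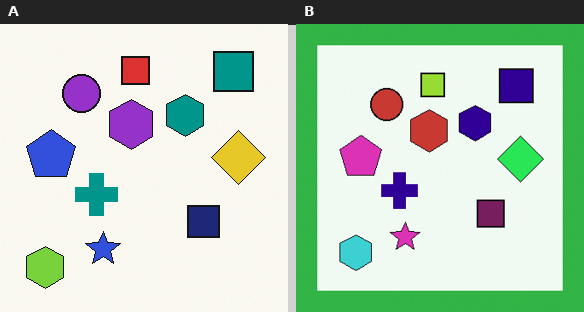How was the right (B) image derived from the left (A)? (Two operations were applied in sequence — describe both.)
The right (B) image is the left (A) hue-shifted noticeably, then framed with a green border.

Every shape's color has rotated by the same amount around the hue wheel — a uniform hue shift. A solid green frame runs around the edge of the right (B) image, with the content slightly shrunk inside it.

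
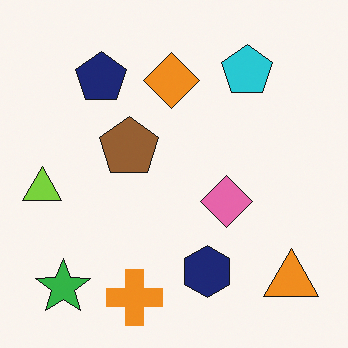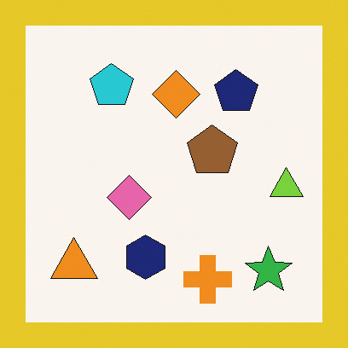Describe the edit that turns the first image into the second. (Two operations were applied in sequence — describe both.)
It was flipped horizontally (left ↔ right), then framed with a yellow border.

The lime triangle is in the left of the first image and the right of the second — shapes on opposite sides of the vertical midline have swapped in a mirror flip. A solid yellow frame runs around the edge of the second image, with the content slightly shrunk inside it.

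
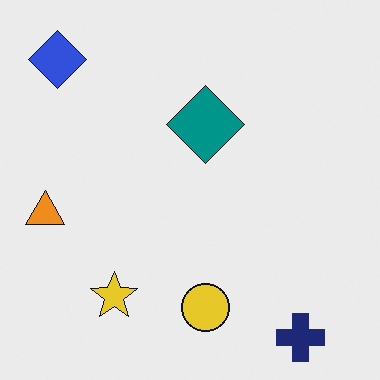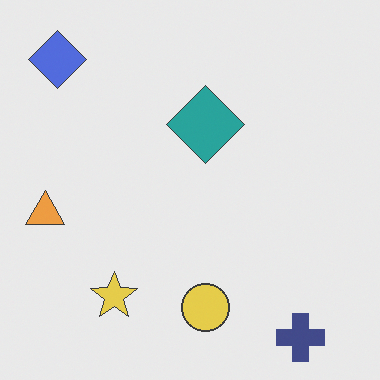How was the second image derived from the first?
It was given slightly reduced contrast.

Tones are pushed toward mid-grey across the whole image — a global contrast change.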